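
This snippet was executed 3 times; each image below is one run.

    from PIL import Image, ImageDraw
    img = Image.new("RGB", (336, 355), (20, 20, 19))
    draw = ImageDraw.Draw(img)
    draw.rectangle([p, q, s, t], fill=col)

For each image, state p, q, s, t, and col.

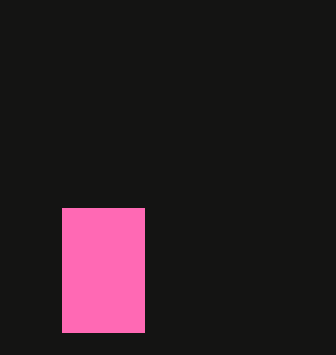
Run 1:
p = 62, q = 208, s = 144, t = 332, col = 'hotpink'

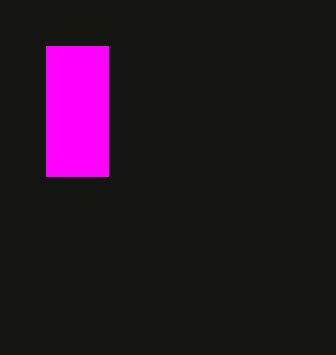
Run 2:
p = 46, q = 46, s = 108, t = 176, col = 'magenta'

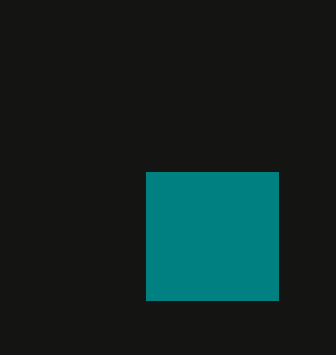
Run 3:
p = 146; q = 172; s = 278; t = 300; col = 'teal'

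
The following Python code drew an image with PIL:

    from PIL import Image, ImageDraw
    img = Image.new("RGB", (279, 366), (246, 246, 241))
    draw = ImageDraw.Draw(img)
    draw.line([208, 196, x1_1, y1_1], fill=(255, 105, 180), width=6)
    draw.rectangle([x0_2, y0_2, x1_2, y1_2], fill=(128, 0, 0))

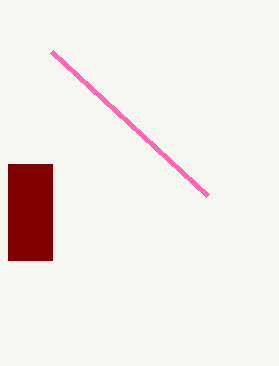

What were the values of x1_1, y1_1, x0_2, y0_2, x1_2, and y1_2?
x1_1 = 52; y1_1 = 52; x0_2 = 8; y0_2 = 164; x1_2 = 52; y1_2 = 260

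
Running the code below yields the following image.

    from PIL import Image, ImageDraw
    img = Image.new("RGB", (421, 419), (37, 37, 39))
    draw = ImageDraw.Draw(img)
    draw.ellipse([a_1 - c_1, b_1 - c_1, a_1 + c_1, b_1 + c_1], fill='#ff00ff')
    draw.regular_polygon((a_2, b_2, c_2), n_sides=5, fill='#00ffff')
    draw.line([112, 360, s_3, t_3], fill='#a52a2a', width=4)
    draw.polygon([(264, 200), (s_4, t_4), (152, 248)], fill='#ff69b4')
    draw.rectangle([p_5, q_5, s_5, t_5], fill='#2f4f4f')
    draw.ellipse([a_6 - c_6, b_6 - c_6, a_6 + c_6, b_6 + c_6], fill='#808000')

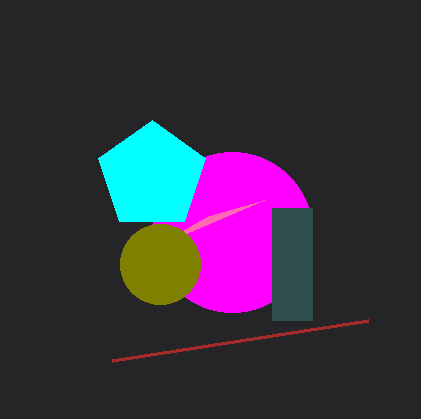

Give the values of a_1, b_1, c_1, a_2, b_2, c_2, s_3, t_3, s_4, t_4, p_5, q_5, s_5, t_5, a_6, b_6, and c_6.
a_1 = 232; b_1 = 232; c_1 = 80; a_2 = 152; b_2 = 176; c_2 = 56; s_3 = 368; t_3 = 320; s_4 = 208; t_4 = 216; p_5 = 272; q_5 = 208; s_5 = 312; t_5 = 320; a_6 = 160; b_6 = 264; c_6 = 40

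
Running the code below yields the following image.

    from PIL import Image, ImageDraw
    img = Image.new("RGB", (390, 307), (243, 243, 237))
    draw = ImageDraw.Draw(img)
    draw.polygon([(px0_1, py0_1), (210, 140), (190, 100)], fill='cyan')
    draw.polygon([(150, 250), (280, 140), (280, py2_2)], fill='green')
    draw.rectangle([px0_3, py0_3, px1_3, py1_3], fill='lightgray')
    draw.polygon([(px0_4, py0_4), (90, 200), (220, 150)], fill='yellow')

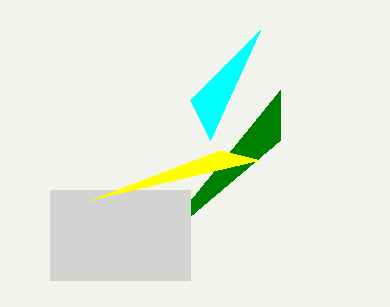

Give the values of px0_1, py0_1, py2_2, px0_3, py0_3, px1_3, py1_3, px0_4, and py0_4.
px0_1 = 260
py0_1 = 30
py2_2 = 90
px0_3 = 50
py0_3 = 190
px1_3 = 190
py1_3 = 280
px0_4 = 260
py0_4 = 160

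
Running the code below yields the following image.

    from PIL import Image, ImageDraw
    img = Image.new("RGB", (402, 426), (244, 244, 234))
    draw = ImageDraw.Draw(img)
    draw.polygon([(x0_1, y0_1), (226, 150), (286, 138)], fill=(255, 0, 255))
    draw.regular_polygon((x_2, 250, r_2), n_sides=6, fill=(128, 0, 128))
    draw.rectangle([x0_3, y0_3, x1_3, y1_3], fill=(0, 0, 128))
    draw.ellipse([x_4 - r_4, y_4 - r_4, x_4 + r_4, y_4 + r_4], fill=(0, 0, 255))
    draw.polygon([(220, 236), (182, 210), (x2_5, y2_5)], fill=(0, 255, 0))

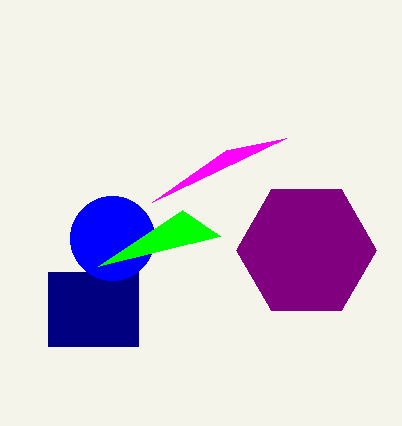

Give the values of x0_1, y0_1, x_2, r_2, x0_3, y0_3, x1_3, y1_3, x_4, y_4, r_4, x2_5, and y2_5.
x0_1 = 152, y0_1 = 202, x_2 = 306, r_2 = 70, x0_3 = 48, y0_3 = 272, x1_3 = 138, y1_3 = 346, x_4 = 112, y_4 = 238, r_4 = 42, x2_5 = 98, y2_5 = 266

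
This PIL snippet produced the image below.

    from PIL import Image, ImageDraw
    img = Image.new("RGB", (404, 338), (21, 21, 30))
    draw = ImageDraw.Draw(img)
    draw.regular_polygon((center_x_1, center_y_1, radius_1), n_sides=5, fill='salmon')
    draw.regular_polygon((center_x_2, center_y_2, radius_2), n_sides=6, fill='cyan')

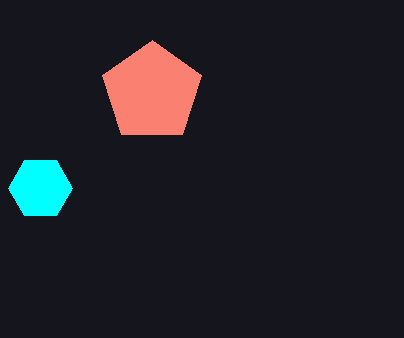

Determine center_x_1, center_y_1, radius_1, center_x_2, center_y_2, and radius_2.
center_x_1 = 152, center_y_1 = 92, radius_1 = 52, center_x_2 = 40, center_y_2 = 188, radius_2 = 32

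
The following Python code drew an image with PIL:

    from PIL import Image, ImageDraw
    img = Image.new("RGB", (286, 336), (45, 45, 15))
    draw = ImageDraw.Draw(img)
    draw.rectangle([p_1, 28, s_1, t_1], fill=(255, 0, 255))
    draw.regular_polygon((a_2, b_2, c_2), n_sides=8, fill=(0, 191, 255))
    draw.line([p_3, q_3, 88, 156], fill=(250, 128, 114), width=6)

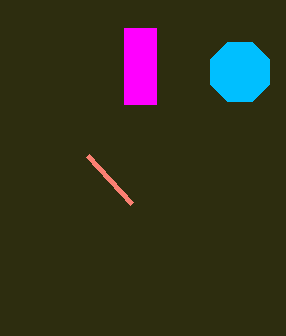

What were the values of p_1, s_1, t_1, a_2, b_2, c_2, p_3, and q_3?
p_1 = 124, s_1 = 156, t_1 = 104, a_2 = 240, b_2 = 72, c_2 = 32, p_3 = 132, q_3 = 204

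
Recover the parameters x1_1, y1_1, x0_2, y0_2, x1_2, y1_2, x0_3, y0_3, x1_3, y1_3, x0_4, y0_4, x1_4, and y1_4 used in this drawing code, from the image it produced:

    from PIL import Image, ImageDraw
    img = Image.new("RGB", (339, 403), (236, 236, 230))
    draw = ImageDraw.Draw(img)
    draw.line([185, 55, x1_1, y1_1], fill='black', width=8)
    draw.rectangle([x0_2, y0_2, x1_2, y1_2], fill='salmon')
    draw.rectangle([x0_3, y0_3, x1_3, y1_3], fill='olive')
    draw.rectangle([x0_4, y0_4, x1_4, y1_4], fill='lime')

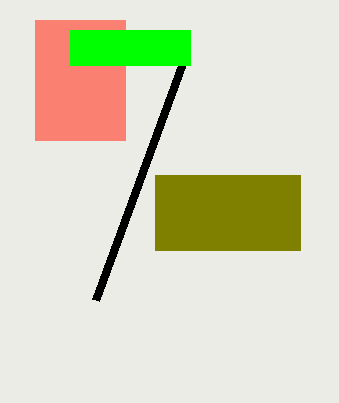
x1_1 = 95
y1_1 = 300
x0_2 = 35
y0_2 = 20
x1_2 = 125
y1_2 = 140
x0_3 = 155
y0_3 = 175
x1_3 = 300
y1_3 = 250
x0_4 = 70
y0_4 = 30
x1_4 = 190
y1_4 = 65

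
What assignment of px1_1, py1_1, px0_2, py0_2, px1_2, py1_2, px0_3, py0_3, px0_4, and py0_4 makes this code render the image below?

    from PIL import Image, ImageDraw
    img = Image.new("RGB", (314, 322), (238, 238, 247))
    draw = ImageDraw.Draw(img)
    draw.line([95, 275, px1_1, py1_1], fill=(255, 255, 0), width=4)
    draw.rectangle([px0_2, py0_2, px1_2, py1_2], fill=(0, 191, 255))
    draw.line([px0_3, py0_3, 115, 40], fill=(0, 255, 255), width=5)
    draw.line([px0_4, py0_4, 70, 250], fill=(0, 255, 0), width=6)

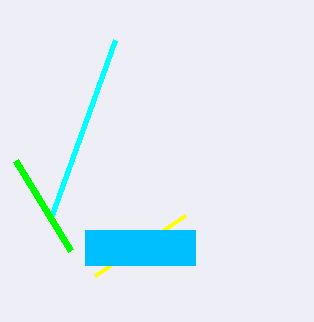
px1_1 = 185, py1_1 = 215, px0_2 = 85, py0_2 = 230, px1_2 = 195, py1_2 = 265, px0_3 = 50, py0_3 = 220, px0_4 = 15, py0_4 = 160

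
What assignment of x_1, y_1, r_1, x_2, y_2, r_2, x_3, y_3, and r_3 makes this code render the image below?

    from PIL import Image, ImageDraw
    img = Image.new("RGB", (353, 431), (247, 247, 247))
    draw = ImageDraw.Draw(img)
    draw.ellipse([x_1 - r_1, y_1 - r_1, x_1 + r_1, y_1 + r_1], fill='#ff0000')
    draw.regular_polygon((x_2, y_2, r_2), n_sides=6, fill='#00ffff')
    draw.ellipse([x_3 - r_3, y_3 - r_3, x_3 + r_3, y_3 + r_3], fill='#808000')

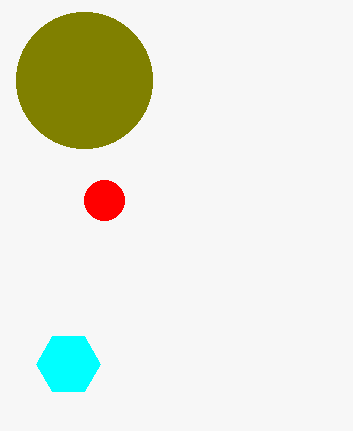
x_1 = 104; y_1 = 200; r_1 = 20; x_2 = 68; y_2 = 364; r_2 = 32; x_3 = 84; y_3 = 80; r_3 = 68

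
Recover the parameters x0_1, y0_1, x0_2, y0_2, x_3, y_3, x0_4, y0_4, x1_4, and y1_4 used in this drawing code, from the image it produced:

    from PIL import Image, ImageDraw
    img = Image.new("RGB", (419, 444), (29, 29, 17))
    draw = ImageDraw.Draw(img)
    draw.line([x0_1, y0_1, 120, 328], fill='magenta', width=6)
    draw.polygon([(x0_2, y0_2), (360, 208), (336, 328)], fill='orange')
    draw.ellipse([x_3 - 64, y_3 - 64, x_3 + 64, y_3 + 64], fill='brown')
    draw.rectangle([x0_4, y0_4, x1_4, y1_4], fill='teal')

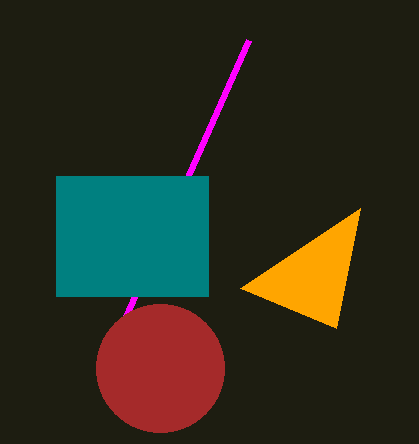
x0_1 = 248, y0_1 = 40, x0_2 = 240, y0_2 = 288, x_3 = 160, y_3 = 368, x0_4 = 56, y0_4 = 176, x1_4 = 208, y1_4 = 296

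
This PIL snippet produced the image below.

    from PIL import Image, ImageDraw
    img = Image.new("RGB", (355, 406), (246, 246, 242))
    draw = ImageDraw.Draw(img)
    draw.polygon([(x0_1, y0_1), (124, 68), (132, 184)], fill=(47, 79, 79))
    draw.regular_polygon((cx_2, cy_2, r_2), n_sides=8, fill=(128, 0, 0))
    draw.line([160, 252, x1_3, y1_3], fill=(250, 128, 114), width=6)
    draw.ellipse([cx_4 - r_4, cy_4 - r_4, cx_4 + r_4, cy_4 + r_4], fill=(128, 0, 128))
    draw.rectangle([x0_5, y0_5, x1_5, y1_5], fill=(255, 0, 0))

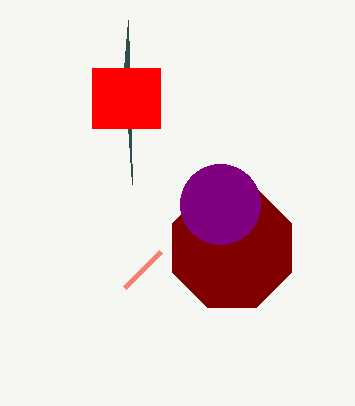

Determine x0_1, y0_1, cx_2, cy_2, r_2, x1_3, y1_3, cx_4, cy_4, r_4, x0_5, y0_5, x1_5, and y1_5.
x0_1 = 128, y0_1 = 20, cx_2 = 232, cy_2 = 248, r_2 = 64, x1_3 = 124, y1_3 = 288, cx_4 = 220, cy_4 = 204, r_4 = 40, x0_5 = 92, y0_5 = 68, x1_5 = 160, y1_5 = 128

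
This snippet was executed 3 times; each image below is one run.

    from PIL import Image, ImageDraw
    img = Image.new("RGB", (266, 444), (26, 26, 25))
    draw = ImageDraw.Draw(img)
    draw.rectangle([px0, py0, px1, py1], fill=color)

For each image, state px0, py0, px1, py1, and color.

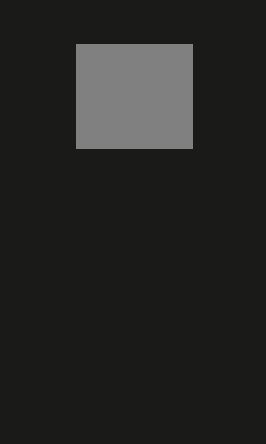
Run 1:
px0 = 76
py0 = 44
px1 = 192
py1 = 148
color = 'gray'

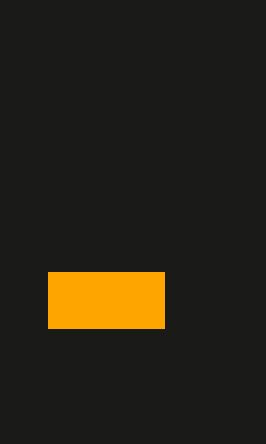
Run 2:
px0 = 48, py0 = 272, px1 = 164, py1 = 328, color = 'orange'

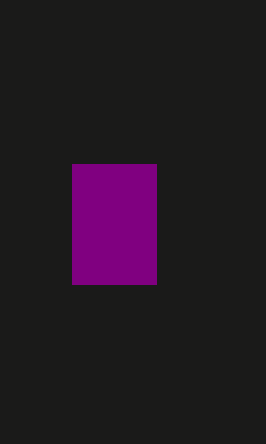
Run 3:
px0 = 72; py0 = 164; px1 = 156; py1 = 284; color = 'purple'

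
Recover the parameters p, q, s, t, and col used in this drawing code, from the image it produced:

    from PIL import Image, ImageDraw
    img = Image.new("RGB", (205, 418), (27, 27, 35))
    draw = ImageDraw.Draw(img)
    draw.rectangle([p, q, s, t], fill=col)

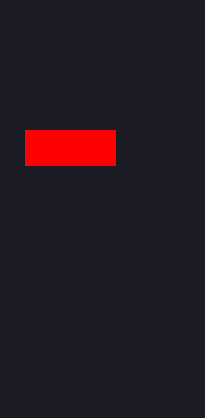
p = 25, q = 130, s = 115, t = 165, col = 'red'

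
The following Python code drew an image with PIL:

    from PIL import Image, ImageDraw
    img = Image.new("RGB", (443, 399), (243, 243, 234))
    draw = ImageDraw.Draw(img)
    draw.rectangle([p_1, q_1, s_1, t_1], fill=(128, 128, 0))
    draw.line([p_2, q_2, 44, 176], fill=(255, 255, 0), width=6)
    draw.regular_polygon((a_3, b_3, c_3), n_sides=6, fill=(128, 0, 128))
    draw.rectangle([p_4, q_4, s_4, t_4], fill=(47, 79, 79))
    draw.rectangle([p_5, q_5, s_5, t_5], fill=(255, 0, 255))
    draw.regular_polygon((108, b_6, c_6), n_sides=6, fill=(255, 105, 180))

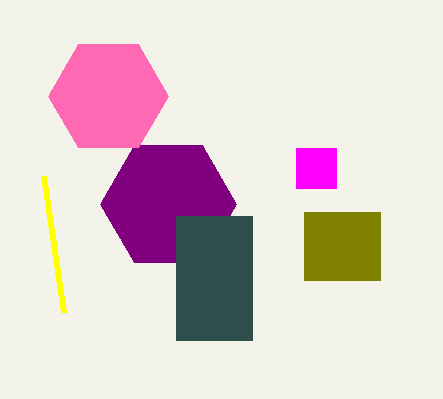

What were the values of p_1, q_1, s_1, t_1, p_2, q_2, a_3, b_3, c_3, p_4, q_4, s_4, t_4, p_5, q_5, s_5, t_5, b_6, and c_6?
p_1 = 304
q_1 = 212
s_1 = 380
t_1 = 280
p_2 = 64
q_2 = 312
a_3 = 168
b_3 = 204
c_3 = 68
p_4 = 176
q_4 = 216
s_4 = 252
t_4 = 340
p_5 = 296
q_5 = 148
s_5 = 336
t_5 = 188
b_6 = 96
c_6 = 60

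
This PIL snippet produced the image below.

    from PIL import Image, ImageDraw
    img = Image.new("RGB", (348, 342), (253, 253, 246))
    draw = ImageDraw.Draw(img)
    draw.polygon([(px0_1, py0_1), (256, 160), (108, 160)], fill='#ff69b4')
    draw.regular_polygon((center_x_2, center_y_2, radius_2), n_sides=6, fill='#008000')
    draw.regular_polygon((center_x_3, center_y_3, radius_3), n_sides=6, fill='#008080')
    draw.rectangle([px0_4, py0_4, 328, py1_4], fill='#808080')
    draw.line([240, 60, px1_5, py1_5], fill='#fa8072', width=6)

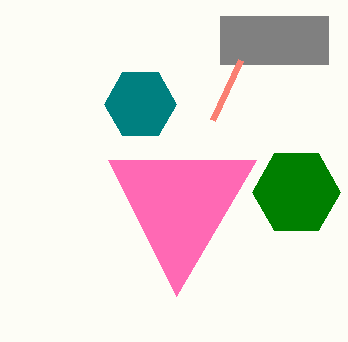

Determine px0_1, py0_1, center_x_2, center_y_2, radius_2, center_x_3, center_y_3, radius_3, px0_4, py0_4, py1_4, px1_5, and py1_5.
px0_1 = 176, py0_1 = 296, center_x_2 = 296, center_y_2 = 192, radius_2 = 44, center_x_3 = 140, center_y_3 = 104, radius_3 = 36, px0_4 = 220, py0_4 = 16, py1_4 = 64, px1_5 = 212, py1_5 = 120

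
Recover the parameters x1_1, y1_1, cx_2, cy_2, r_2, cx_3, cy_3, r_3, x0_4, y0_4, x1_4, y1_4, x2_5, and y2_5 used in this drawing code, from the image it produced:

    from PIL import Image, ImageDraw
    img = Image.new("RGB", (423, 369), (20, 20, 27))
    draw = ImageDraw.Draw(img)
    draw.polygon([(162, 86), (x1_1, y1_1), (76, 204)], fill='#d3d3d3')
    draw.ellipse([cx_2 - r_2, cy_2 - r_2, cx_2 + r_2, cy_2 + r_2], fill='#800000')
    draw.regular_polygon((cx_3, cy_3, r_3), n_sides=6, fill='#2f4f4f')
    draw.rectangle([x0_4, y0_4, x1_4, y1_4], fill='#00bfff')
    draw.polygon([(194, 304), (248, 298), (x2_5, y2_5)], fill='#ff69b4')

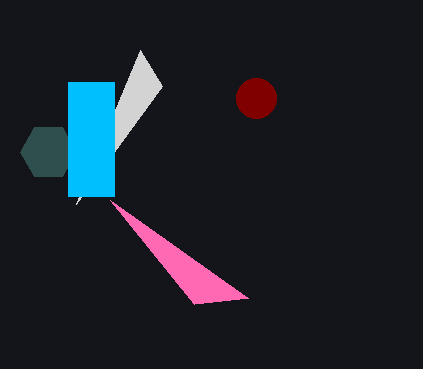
x1_1 = 140
y1_1 = 50
cx_2 = 256
cy_2 = 98
r_2 = 20
cx_3 = 48
cy_3 = 152
r_3 = 28
x0_4 = 68
y0_4 = 82
x1_4 = 114
y1_4 = 196
x2_5 = 110
y2_5 = 200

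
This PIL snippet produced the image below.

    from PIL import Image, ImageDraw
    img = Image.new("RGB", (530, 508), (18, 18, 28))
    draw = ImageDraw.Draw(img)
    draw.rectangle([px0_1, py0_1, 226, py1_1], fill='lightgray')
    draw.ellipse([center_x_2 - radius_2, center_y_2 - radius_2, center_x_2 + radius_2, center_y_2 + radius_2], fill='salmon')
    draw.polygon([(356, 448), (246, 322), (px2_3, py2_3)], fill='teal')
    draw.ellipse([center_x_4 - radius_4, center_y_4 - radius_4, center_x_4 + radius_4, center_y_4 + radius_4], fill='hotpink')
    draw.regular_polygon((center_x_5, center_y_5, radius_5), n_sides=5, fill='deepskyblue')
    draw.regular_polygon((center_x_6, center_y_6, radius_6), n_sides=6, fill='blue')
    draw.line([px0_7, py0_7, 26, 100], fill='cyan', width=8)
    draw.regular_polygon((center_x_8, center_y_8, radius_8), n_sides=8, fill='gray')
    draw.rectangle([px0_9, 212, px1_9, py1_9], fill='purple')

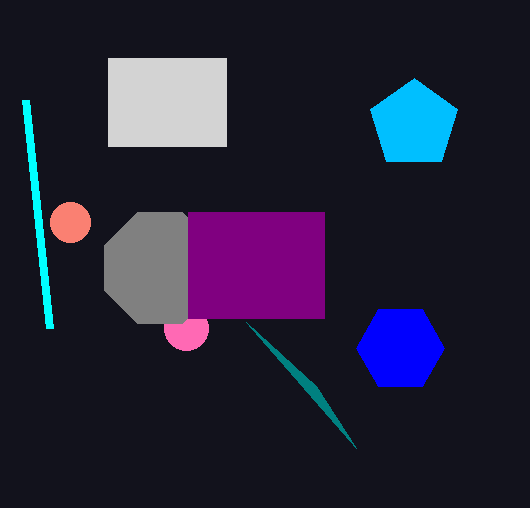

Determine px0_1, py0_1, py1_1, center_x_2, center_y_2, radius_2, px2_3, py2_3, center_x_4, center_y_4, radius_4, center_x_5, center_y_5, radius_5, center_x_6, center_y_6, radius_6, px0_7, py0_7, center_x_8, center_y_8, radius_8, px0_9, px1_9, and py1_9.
px0_1 = 108, py0_1 = 58, py1_1 = 146, center_x_2 = 70, center_y_2 = 222, radius_2 = 20, px2_3 = 316, py2_3 = 386, center_x_4 = 186, center_y_4 = 328, radius_4 = 22, center_x_5 = 414, center_y_5 = 124, radius_5 = 46, center_x_6 = 400, center_y_6 = 348, radius_6 = 44, px0_7 = 50, py0_7 = 328, center_x_8 = 160, center_y_8 = 268, radius_8 = 60, px0_9 = 188, px1_9 = 324, py1_9 = 318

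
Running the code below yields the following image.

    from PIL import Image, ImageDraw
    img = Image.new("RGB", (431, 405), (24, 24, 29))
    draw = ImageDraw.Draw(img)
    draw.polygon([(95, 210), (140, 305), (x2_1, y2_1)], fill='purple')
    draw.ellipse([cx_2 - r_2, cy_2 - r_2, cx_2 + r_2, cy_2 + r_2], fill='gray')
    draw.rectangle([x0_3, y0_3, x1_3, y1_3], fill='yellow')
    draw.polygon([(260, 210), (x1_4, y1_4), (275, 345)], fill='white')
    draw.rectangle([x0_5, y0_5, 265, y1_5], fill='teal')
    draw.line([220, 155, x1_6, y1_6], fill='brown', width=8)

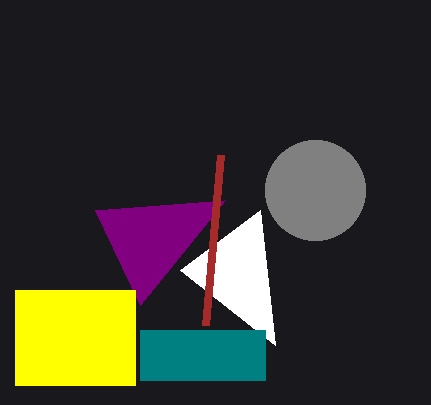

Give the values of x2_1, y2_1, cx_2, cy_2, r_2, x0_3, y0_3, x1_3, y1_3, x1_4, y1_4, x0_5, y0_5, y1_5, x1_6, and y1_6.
x2_1 = 225, y2_1 = 200, cx_2 = 315, cy_2 = 190, r_2 = 50, x0_3 = 15, y0_3 = 290, x1_3 = 135, y1_3 = 385, x1_4 = 180, y1_4 = 270, x0_5 = 140, y0_5 = 330, y1_5 = 380, x1_6 = 205, y1_6 = 325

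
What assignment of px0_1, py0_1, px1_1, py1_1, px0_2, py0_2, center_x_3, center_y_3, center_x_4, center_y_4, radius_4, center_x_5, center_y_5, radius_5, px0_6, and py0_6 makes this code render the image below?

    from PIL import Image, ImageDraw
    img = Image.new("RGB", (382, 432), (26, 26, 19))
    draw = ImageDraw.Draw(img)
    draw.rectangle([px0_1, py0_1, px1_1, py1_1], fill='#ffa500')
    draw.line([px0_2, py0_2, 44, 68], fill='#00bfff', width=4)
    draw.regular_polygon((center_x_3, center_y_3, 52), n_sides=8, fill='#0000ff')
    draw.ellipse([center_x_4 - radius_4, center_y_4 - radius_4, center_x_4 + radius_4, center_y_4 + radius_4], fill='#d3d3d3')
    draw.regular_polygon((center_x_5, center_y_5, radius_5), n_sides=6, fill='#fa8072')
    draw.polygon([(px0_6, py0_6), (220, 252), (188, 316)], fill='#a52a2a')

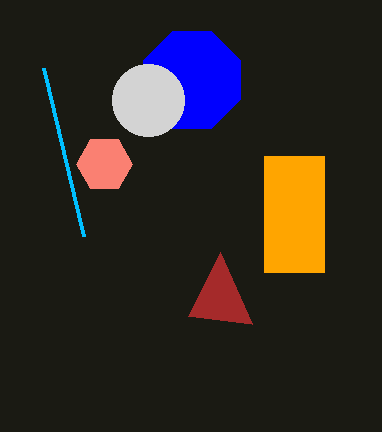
px0_1 = 264
py0_1 = 156
px1_1 = 324
py1_1 = 272
px0_2 = 84
py0_2 = 236
center_x_3 = 192
center_y_3 = 80
center_x_4 = 148
center_y_4 = 100
radius_4 = 36
center_x_5 = 104
center_y_5 = 164
radius_5 = 28
px0_6 = 252
py0_6 = 324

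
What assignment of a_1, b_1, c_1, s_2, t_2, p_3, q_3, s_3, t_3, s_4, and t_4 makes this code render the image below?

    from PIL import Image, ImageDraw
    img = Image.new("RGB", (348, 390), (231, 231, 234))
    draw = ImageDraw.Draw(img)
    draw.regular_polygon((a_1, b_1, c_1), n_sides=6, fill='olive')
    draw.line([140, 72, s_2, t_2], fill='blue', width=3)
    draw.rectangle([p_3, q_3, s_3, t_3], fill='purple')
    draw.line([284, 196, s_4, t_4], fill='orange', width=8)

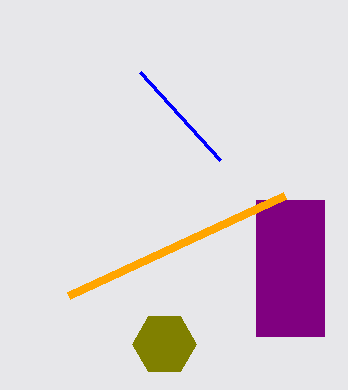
a_1 = 164, b_1 = 344, c_1 = 32, s_2 = 220, t_2 = 160, p_3 = 256, q_3 = 200, s_3 = 324, t_3 = 336, s_4 = 68, t_4 = 296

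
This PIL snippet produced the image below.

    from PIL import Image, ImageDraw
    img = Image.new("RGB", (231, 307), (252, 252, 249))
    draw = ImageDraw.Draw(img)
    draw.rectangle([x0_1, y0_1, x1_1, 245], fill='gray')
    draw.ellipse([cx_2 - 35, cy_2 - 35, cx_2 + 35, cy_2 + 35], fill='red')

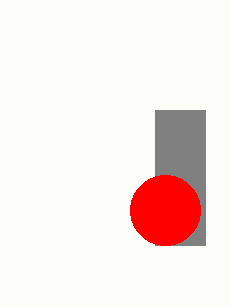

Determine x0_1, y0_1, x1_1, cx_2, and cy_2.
x0_1 = 155
y0_1 = 110
x1_1 = 205
cx_2 = 165
cy_2 = 210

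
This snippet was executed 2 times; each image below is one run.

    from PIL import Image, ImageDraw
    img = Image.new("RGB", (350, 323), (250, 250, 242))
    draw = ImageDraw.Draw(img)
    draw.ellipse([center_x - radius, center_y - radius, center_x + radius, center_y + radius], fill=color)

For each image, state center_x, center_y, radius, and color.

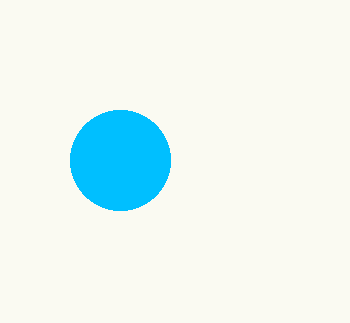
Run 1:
center_x = 120, center_y = 160, radius = 50, color = 'deepskyblue'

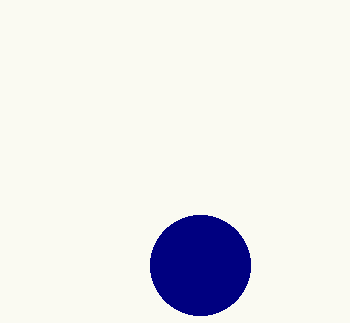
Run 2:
center_x = 200
center_y = 265
radius = 50
color = 'navy'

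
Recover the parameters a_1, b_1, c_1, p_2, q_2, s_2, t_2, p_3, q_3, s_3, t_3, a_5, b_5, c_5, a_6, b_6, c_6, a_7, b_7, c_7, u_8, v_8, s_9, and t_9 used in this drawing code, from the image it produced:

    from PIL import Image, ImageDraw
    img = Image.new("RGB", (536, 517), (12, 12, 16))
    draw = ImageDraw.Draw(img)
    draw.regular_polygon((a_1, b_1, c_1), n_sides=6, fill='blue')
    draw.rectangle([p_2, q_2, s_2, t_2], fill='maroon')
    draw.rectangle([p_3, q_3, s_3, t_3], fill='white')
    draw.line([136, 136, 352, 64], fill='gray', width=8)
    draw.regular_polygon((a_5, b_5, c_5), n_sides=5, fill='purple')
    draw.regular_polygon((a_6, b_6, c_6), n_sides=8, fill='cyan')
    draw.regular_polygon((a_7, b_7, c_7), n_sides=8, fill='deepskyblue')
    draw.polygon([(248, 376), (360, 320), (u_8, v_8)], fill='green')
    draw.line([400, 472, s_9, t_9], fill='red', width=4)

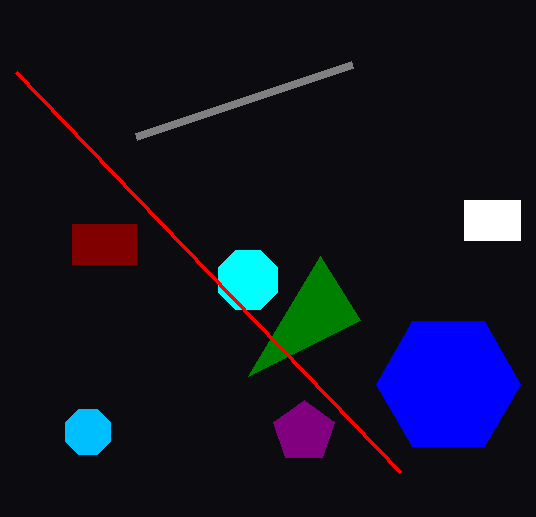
a_1 = 448, b_1 = 384, c_1 = 72, p_2 = 72, q_2 = 224, s_2 = 136, t_2 = 264, p_3 = 464, q_3 = 200, s_3 = 520, t_3 = 240, a_5 = 304, b_5 = 432, c_5 = 32, a_6 = 248, b_6 = 280, c_6 = 32, a_7 = 88, b_7 = 432, c_7 = 24, u_8 = 320, v_8 = 256, s_9 = 16, t_9 = 72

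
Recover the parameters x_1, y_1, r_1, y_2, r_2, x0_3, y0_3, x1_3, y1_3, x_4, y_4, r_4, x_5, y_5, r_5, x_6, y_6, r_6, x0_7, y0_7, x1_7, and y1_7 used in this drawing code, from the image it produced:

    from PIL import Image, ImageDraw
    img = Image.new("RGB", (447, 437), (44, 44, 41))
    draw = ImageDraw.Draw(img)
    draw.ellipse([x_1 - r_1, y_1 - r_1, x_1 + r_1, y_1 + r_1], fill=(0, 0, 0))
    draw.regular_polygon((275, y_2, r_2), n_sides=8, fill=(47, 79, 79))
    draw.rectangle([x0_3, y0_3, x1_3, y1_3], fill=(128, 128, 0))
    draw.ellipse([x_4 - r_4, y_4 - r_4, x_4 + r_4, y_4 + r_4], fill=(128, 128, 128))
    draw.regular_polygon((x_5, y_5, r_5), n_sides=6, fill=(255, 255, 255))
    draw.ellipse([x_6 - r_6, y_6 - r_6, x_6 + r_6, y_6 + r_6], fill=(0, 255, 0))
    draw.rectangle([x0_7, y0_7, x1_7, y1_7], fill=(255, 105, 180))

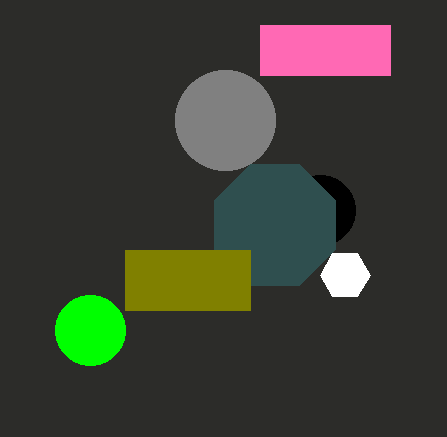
x_1 = 320
y_1 = 210
r_1 = 35
y_2 = 225
r_2 = 65
x0_3 = 125
y0_3 = 250
x1_3 = 250
y1_3 = 310
x_4 = 225
y_4 = 120
r_4 = 50
x_5 = 345
y_5 = 275
r_5 = 25
x_6 = 90
y_6 = 330
r_6 = 35
x0_7 = 260
y0_7 = 25
x1_7 = 390
y1_7 = 75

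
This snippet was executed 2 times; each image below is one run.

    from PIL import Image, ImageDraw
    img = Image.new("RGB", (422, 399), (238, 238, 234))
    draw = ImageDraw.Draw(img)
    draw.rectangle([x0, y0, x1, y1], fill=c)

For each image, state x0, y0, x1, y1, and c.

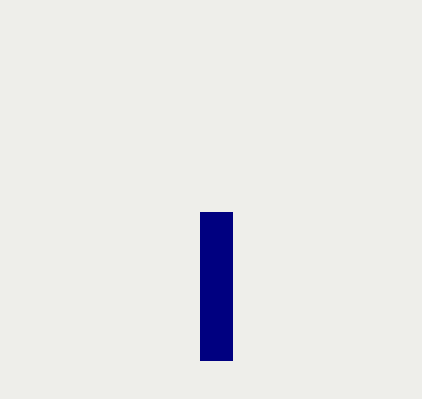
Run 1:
x0 = 200, y0 = 212, x1 = 232, y1 = 360, c = 'navy'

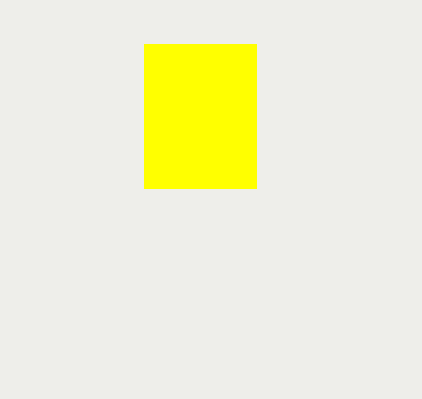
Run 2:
x0 = 144, y0 = 44, x1 = 256, y1 = 188, c = 'yellow'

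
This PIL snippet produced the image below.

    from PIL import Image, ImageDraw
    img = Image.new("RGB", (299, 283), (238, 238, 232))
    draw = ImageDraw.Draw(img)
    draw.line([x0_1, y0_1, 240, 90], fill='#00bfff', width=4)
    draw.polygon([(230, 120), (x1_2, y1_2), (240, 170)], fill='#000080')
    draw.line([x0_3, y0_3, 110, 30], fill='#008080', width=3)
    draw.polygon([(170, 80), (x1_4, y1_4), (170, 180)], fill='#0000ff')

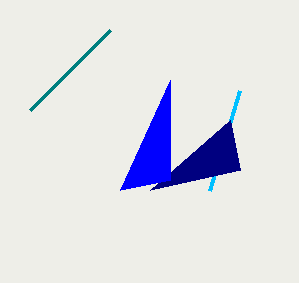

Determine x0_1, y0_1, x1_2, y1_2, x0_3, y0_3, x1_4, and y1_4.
x0_1 = 210; y0_1 = 190; x1_2 = 150; y1_2 = 190; x0_3 = 30; y0_3 = 110; x1_4 = 120; y1_4 = 190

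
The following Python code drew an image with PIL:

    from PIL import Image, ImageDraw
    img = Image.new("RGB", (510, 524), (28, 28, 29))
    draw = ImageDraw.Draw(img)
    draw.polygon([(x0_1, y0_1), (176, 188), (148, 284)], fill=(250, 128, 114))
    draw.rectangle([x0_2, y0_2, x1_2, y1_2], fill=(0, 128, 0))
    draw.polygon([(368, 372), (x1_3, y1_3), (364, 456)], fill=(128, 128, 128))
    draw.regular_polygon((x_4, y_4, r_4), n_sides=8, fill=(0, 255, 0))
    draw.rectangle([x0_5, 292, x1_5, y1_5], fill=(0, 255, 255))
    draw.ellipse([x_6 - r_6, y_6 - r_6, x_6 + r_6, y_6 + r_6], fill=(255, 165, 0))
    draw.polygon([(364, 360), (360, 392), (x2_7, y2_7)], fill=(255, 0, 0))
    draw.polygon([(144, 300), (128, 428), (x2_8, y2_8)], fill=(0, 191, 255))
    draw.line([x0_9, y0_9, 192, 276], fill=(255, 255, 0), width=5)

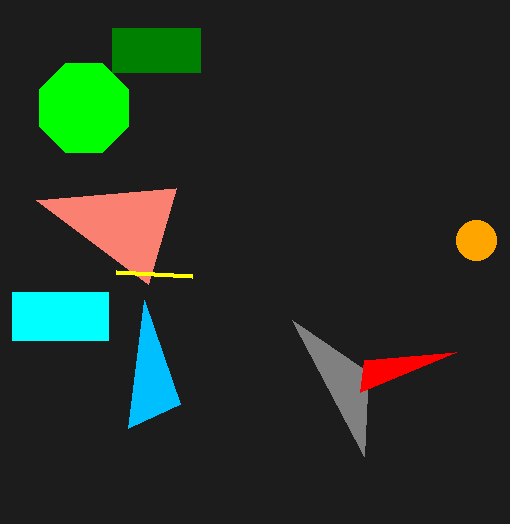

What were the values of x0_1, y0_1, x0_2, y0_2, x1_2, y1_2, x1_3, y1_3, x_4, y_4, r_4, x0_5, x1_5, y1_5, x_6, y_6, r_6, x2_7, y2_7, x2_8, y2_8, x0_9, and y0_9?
x0_1 = 36
y0_1 = 200
x0_2 = 112
y0_2 = 28
x1_2 = 200
y1_2 = 72
x1_3 = 292
y1_3 = 320
x_4 = 84
y_4 = 108
r_4 = 48
x0_5 = 12
x1_5 = 108
y1_5 = 340
x_6 = 476
y_6 = 240
r_6 = 20
x2_7 = 456
y2_7 = 352
x2_8 = 180
y2_8 = 404
x0_9 = 116
y0_9 = 272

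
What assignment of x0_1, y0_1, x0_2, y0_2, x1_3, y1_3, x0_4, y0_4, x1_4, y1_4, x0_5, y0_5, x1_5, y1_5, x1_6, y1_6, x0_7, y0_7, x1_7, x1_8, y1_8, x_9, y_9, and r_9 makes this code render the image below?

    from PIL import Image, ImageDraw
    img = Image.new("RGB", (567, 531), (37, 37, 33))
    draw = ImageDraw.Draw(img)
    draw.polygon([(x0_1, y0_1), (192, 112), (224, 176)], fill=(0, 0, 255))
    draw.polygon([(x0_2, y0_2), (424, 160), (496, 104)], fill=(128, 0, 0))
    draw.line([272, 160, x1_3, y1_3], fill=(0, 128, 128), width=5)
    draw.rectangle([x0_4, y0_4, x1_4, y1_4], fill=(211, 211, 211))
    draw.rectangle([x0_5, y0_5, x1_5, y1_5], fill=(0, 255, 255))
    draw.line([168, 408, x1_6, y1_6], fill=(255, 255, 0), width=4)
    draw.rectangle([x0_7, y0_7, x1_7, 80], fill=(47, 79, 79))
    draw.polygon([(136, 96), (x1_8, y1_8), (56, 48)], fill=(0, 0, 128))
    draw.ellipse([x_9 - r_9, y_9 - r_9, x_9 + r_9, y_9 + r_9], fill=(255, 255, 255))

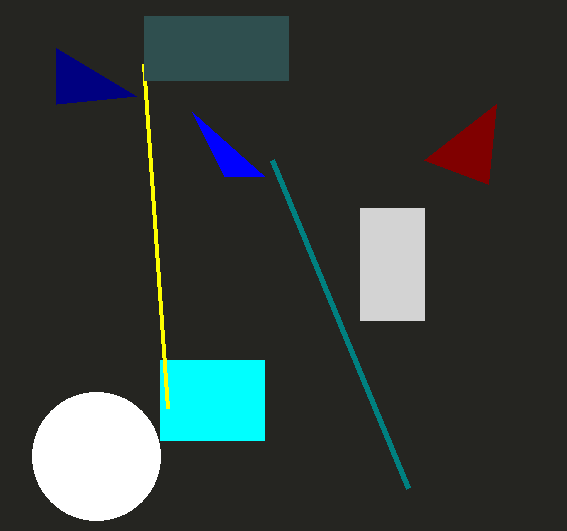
x0_1 = 264, y0_1 = 176, x0_2 = 488, y0_2 = 184, x1_3 = 408, y1_3 = 488, x0_4 = 360, y0_4 = 208, x1_4 = 424, y1_4 = 320, x0_5 = 160, y0_5 = 360, x1_5 = 264, y1_5 = 440, x1_6 = 144, y1_6 = 64, x0_7 = 144, y0_7 = 16, x1_7 = 288, x1_8 = 56, y1_8 = 104, x_9 = 96, y_9 = 456, r_9 = 64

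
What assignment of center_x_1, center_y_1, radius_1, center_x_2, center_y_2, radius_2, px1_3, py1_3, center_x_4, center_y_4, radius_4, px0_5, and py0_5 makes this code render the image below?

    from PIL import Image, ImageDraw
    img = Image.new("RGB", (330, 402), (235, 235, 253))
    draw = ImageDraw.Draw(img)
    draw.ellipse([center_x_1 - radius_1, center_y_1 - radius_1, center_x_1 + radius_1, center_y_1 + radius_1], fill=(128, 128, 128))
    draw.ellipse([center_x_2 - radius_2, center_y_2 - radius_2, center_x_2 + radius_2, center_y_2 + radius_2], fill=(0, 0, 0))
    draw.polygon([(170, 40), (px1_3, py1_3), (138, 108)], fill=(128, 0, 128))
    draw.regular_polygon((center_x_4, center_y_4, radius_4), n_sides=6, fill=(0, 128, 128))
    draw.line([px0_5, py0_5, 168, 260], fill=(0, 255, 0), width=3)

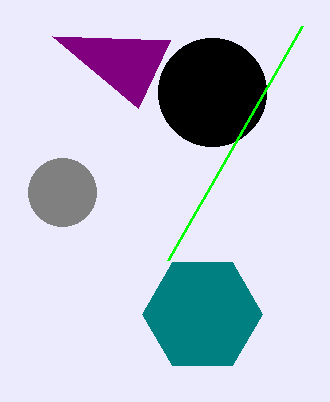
center_x_1 = 62
center_y_1 = 192
radius_1 = 34
center_x_2 = 212
center_y_2 = 92
radius_2 = 54
px1_3 = 52
py1_3 = 36
center_x_4 = 202
center_y_4 = 314
radius_4 = 60
px0_5 = 302
py0_5 = 26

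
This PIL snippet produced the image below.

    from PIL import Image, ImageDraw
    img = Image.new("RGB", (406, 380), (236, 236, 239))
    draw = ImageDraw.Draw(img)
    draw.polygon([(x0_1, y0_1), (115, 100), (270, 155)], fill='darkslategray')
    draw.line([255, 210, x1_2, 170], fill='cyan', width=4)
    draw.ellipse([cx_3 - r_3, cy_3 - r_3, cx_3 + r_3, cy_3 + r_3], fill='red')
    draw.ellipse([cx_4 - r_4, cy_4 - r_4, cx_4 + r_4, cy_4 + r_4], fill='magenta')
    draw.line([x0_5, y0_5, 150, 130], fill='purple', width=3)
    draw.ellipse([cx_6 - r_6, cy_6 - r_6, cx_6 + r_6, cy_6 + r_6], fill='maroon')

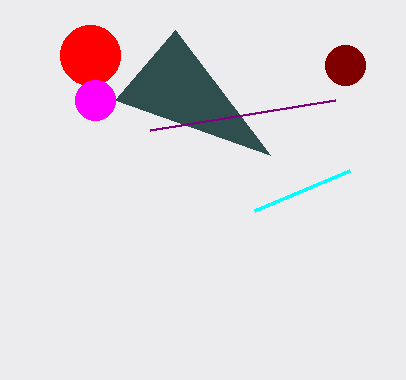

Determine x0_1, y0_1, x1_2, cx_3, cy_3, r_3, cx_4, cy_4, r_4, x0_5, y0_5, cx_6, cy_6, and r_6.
x0_1 = 175
y0_1 = 30
x1_2 = 350
cx_3 = 90
cy_3 = 55
r_3 = 30
cx_4 = 95
cy_4 = 100
r_4 = 20
x0_5 = 335
y0_5 = 100
cx_6 = 345
cy_6 = 65
r_6 = 20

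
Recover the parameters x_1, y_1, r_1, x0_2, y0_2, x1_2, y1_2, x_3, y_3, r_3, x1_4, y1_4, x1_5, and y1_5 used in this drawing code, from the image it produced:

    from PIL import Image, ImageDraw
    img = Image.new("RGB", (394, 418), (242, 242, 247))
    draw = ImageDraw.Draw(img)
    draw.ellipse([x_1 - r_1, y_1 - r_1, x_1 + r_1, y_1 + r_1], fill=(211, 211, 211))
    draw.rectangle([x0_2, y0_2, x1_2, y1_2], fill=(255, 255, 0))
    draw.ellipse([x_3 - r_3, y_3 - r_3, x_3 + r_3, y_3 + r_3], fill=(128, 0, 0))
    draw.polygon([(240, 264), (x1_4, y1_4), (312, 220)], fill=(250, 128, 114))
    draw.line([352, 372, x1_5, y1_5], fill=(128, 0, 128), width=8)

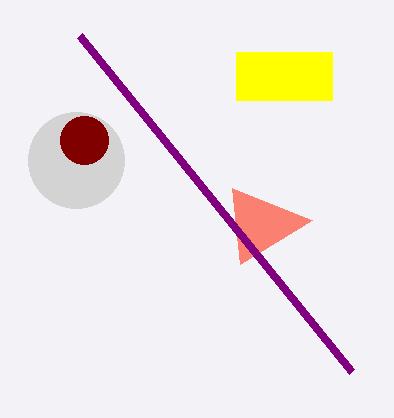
x_1 = 76; y_1 = 160; r_1 = 48; x0_2 = 236; y0_2 = 52; x1_2 = 332; y1_2 = 100; x_3 = 84; y_3 = 140; r_3 = 24; x1_4 = 232; y1_4 = 188; x1_5 = 80; y1_5 = 36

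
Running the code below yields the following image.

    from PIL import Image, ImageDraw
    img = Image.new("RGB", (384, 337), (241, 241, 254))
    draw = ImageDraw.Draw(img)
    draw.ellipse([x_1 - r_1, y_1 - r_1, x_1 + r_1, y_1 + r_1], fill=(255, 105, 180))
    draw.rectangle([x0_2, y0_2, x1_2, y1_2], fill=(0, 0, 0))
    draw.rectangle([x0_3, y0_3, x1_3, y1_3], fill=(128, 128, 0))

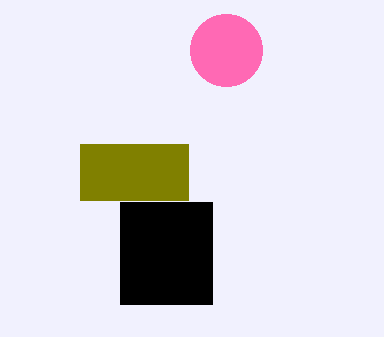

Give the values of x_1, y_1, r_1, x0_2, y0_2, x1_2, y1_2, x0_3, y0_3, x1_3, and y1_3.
x_1 = 226, y_1 = 50, r_1 = 36, x0_2 = 120, y0_2 = 202, x1_2 = 212, y1_2 = 304, x0_3 = 80, y0_3 = 144, x1_3 = 188, y1_3 = 200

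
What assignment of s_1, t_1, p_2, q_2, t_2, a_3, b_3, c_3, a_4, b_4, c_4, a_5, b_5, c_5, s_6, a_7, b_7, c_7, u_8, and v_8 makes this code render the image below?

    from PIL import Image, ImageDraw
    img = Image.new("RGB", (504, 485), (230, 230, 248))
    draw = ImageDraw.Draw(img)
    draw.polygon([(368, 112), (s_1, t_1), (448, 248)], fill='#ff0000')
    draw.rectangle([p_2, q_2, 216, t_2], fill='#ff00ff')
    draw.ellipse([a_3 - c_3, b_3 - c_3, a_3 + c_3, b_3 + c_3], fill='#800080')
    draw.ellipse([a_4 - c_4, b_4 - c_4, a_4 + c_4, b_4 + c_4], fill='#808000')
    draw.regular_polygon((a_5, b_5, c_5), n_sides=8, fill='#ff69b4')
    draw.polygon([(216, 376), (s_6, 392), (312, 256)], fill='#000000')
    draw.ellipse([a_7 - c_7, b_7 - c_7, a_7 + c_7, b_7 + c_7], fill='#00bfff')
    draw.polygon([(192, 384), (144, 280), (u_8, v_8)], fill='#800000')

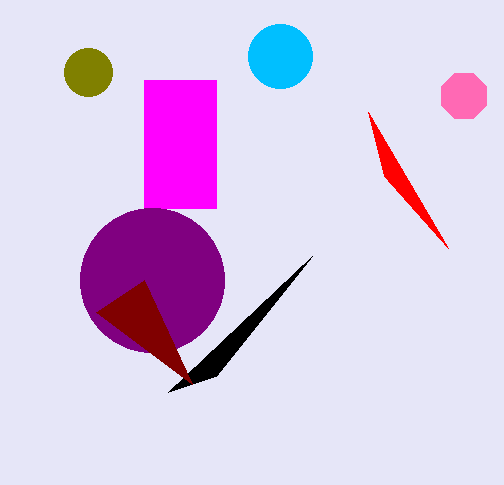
s_1 = 384
t_1 = 176
p_2 = 144
q_2 = 80
t_2 = 208
a_3 = 152
b_3 = 280
c_3 = 72
a_4 = 88
b_4 = 72
c_4 = 24
a_5 = 464
b_5 = 96
c_5 = 24
s_6 = 168
a_7 = 280
b_7 = 56
c_7 = 32
u_8 = 96
v_8 = 312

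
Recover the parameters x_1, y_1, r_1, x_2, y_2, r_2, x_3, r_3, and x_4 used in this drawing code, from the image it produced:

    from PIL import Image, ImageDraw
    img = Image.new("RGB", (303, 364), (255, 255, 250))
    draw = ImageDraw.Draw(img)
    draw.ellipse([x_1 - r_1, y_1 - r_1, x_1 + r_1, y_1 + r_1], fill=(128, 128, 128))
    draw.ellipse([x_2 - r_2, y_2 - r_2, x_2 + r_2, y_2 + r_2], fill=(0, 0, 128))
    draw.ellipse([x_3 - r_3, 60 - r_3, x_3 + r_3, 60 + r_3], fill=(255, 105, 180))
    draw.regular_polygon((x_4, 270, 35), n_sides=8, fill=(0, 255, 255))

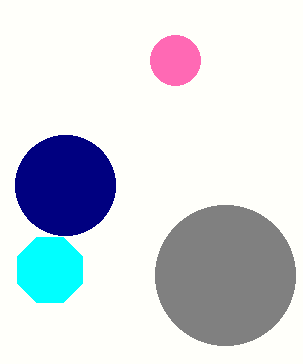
x_1 = 225; y_1 = 275; r_1 = 70; x_2 = 65; y_2 = 185; r_2 = 50; x_3 = 175; r_3 = 25; x_4 = 50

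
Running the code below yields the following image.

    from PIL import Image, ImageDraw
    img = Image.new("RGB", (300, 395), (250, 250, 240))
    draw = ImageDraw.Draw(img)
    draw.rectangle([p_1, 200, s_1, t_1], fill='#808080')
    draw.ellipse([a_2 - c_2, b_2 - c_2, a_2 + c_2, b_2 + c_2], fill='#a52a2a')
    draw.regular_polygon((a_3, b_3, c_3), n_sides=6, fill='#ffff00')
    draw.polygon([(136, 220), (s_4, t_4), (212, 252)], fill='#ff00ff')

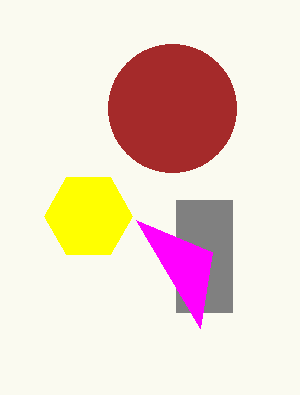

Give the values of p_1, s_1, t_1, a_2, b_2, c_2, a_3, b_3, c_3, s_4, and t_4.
p_1 = 176, s_1 = 232, t_1 = 312, a_2 = 172, b_2 = 108, c_2 = 64, a_3 = 88, b_3 = 216, c_3 = 44, s_4 = 200, t_4 = 328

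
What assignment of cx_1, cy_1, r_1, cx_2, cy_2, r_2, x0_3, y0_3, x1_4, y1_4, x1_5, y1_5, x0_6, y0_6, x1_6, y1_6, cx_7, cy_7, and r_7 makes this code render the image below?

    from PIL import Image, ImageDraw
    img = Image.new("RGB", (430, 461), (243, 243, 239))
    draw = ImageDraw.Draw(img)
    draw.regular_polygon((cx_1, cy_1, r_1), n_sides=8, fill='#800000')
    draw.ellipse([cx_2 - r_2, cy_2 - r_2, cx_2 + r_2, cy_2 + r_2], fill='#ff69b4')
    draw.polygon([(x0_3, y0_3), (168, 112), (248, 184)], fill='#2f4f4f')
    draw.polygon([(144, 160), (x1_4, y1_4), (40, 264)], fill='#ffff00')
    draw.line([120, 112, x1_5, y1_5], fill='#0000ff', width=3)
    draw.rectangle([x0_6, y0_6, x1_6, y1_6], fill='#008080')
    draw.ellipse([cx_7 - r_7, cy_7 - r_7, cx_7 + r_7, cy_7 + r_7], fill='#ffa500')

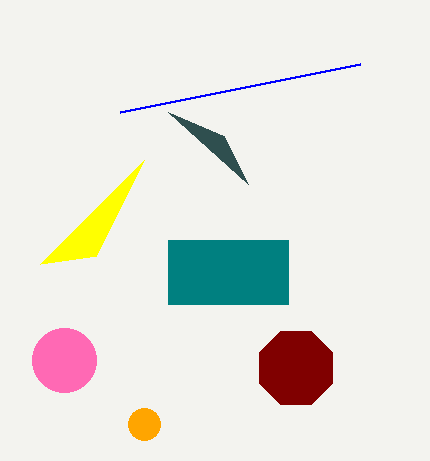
cx_1 = 296
cy_1 = 368
r_1 = 40
cx_2 = 64
cy_2 = 360
r_2 = 32
x0_3 = 224
y0_3 = 136
x1_4 = 96
y1_4 = 256
x1_5 = 360
y1_5 = 64
x0_6 = 168
y0_6 = 240
x1_6 = 288
y1_6 = 304
cx_7 = 144
cy_7 = 424
r_7 = 16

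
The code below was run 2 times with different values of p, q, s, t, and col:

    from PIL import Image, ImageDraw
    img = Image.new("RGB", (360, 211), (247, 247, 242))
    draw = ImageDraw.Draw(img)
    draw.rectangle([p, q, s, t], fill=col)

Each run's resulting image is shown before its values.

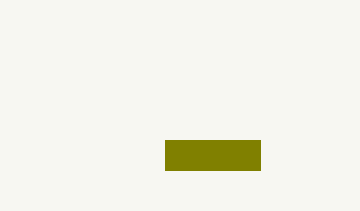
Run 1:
p = 165
q = 140
s = 260
t = 170
col = 'olive'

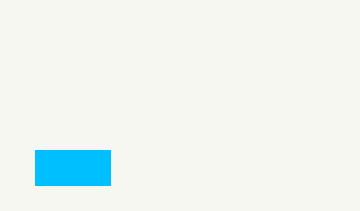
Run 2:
p = 35
q = 150
s = 110
t = 185
col = 'deepskyblue'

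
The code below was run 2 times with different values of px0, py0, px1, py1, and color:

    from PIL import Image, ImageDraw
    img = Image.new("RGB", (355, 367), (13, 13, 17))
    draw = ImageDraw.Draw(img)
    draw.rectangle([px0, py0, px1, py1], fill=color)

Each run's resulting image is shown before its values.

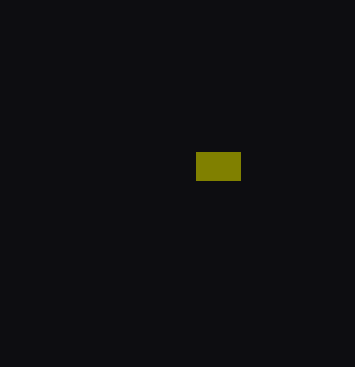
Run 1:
px0 = 196; py0 = 152; px1 = 240; py1 = 180; color = 'olive'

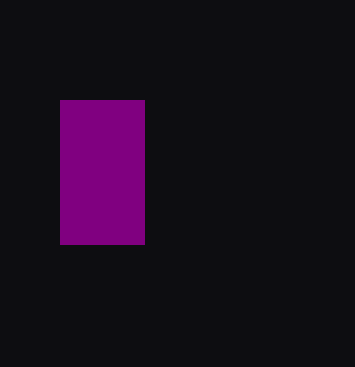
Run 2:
px0 = 60; py0 = 100; px1 = 144; py1 = 244; color = 'purple'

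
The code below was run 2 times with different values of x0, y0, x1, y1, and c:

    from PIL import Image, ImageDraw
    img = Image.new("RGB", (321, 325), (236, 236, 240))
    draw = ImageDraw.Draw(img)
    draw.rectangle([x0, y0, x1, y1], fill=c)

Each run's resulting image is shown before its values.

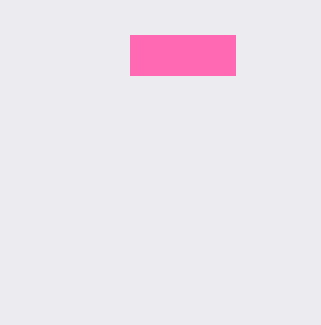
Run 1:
x0 = 130
y0 = 35
x1 = 235
y1 = 75
c = 'hotpink'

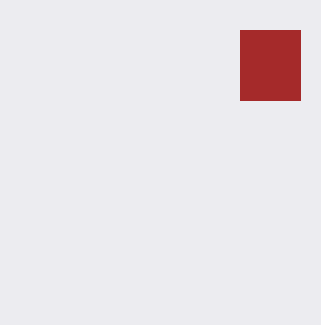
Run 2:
x0 = 240; y0 = 30; x1 = 300; y1 = 100; c = 'brown'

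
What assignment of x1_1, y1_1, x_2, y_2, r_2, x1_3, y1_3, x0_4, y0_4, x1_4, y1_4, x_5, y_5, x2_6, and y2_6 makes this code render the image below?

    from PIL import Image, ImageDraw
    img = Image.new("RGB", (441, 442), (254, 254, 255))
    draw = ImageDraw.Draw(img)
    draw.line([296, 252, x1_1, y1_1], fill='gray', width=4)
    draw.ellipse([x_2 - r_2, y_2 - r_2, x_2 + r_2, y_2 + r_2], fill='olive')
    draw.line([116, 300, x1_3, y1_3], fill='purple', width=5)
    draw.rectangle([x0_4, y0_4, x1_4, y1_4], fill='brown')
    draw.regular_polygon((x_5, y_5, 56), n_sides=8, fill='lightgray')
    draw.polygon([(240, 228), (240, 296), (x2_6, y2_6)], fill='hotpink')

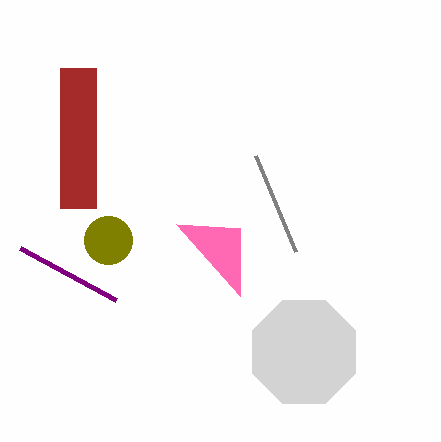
x1_1 = 256
y1_1 = 156
x_2 = 108
y_2 = 240
r_2 = 24
x1_3 = 20
y1_3 = 248
x0_4 = 60
y0_4 = 68
x1_4 = 96
y1_4 = 208
x_5 = 304
y_5 = 352
x2_6 = 176
y2_6 = 224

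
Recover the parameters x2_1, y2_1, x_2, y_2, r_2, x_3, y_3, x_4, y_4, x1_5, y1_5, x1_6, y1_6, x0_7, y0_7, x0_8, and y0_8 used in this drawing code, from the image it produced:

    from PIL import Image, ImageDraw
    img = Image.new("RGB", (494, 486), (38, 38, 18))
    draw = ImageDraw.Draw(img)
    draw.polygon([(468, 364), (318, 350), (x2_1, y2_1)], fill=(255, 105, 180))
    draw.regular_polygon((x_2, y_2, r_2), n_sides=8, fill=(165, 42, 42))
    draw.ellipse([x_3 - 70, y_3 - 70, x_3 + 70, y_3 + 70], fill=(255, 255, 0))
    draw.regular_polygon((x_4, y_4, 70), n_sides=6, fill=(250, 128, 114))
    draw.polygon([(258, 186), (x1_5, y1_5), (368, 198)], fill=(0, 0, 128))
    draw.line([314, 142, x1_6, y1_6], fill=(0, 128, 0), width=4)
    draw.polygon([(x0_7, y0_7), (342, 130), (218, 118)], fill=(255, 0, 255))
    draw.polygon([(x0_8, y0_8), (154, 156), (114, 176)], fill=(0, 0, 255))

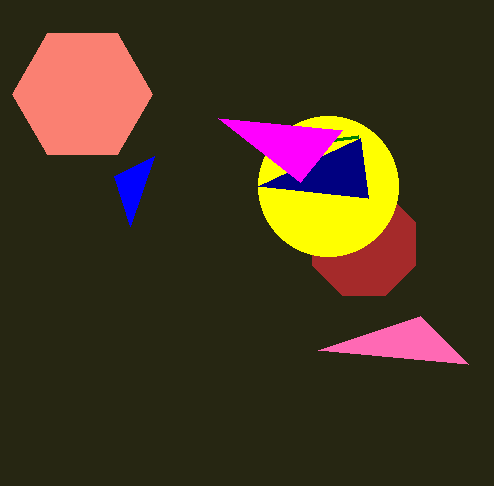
x2_1 = 420, y2_1 = 316, x_2 = 364, y_2 = 244, r_2 = 56, x_3 = 328, y_3 = 186, x_4 = 82, y_4 = 94, x1_5 = 360, y1_5 = 138, x1_6 = 358, y1_6 = 136, x0_7 = 300, y0_7 = 182, x0_8 = 130, y0_8 = 226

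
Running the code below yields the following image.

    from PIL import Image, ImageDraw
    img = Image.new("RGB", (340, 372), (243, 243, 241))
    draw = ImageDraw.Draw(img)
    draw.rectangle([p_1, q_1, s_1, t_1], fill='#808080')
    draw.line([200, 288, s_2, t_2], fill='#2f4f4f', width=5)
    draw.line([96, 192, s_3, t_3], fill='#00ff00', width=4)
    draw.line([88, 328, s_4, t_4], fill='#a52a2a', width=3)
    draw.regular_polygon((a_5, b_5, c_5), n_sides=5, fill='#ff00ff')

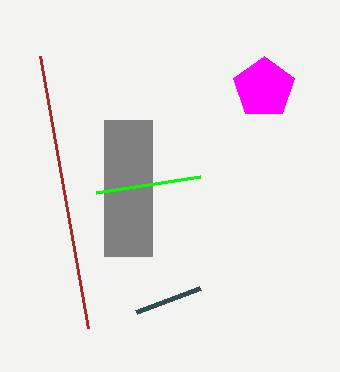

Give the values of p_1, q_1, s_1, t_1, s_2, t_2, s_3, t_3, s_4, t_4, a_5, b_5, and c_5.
p_1 = 104; q_1 = 120; s_1 = 152; t_1 = 256; s_2 = 136; t_2 = 312; s_3 = 200; t_3 = 176; s_4 = 40; t_4 = 56; a_5 = 264; b_5 = 88; c_5 = 32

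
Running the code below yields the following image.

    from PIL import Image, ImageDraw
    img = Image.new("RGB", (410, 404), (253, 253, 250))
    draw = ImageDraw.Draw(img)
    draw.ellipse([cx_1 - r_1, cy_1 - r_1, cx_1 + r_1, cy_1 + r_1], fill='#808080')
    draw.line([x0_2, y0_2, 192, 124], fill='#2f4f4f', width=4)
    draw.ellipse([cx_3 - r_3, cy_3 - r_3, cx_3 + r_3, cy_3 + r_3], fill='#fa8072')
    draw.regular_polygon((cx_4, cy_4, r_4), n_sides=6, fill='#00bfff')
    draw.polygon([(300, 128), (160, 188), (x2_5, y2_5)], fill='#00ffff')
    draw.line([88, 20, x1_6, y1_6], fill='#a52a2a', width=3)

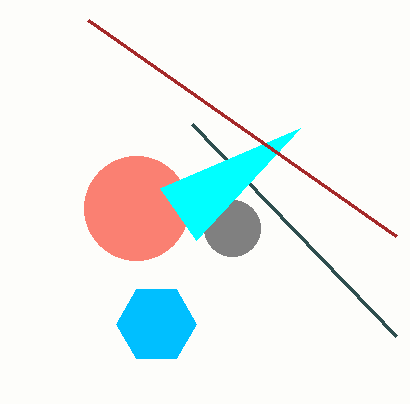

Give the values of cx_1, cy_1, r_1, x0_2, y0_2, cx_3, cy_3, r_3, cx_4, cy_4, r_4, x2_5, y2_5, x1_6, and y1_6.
cx_1 = 232, cy_1 = 228, r_1 = 28, x0_2 = 396, y0_2 = 336, cx_3 = 136, cy_3 = 208, r_3 = 52, cx_4 = 156, cy_4 = 324, r_4 = 40, x2_5 = 196, y2_5 = 240, x1_6 = 396, y1_6 = 236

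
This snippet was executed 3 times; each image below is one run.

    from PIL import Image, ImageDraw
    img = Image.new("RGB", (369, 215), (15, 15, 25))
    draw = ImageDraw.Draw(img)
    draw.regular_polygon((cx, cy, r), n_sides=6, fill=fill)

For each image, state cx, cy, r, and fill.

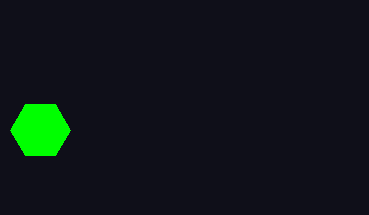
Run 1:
cx = 40
cy = 130
r = 30
fill = 'lime'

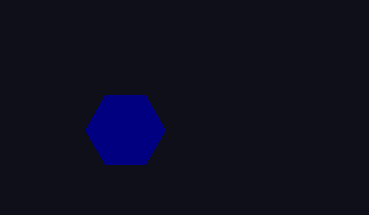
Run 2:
cx = 125; cy = 130; r = 40; fill = 'navy'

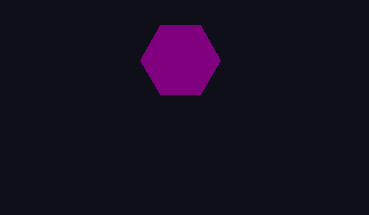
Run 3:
cx = 180
cy = 60
r = 40
fill = 'purple'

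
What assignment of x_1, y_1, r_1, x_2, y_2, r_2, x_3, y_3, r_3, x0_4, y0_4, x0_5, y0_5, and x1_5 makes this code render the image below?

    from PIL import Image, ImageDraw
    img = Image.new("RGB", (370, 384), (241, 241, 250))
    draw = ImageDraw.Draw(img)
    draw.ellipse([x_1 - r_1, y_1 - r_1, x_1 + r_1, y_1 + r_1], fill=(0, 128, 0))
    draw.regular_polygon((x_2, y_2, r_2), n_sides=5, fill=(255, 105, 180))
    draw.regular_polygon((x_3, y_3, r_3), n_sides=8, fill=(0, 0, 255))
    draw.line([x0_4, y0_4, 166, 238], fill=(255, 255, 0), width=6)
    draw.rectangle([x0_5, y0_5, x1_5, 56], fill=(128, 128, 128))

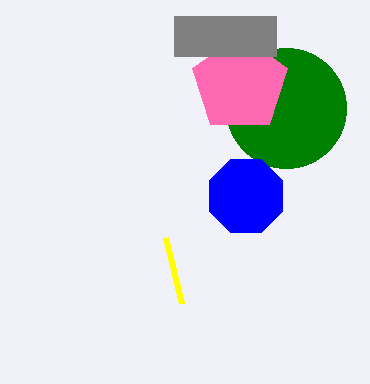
x_1 = 286
y_1 = 108
r_1 = 60
x_2 = 240
y_2 = 84
r_2 = 50
x_3 = 246
y_3 = 196
r_3 = 40
x0_4 = 182
y0_4 = 304
x0_5 = 174
y0_5 = 16
x1_5 = 276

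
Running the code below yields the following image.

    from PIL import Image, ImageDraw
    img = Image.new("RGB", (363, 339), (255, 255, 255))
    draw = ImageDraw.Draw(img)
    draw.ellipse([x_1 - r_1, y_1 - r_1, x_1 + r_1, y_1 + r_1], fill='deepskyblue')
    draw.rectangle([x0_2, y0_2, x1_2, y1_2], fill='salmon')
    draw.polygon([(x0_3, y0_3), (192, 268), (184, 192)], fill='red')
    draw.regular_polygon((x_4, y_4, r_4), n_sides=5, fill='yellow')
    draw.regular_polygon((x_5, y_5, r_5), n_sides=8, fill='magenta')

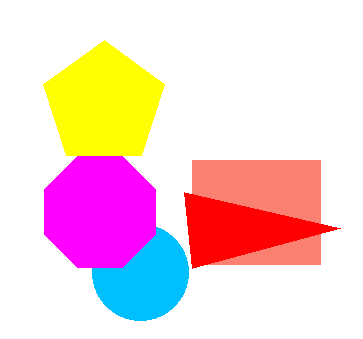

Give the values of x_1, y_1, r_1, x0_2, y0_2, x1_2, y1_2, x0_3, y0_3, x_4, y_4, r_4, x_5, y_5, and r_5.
x_1 = 140; y_1 = 272; r_1 = 48; x0_2 = 192; y0_2 = 160; x1_2 = 320; y1_2 = 264; x0_3 = 340; y0_3 = 228; x_4 = 104; y_4 = 104; r_4 = 64; x_5 = 100; y_5 = 212; r_5 = 60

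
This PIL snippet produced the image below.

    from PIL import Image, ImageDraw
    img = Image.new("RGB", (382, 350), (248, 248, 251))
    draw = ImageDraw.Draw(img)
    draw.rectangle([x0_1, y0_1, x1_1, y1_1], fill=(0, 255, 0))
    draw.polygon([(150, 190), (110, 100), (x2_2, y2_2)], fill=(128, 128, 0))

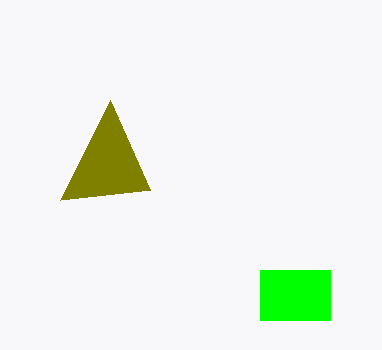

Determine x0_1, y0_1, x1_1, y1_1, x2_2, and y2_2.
x0_1 = 260
y0_1 = 270
x1_1 = 330
y1_1 = 320
x2_2 = 60
y2_2 = 200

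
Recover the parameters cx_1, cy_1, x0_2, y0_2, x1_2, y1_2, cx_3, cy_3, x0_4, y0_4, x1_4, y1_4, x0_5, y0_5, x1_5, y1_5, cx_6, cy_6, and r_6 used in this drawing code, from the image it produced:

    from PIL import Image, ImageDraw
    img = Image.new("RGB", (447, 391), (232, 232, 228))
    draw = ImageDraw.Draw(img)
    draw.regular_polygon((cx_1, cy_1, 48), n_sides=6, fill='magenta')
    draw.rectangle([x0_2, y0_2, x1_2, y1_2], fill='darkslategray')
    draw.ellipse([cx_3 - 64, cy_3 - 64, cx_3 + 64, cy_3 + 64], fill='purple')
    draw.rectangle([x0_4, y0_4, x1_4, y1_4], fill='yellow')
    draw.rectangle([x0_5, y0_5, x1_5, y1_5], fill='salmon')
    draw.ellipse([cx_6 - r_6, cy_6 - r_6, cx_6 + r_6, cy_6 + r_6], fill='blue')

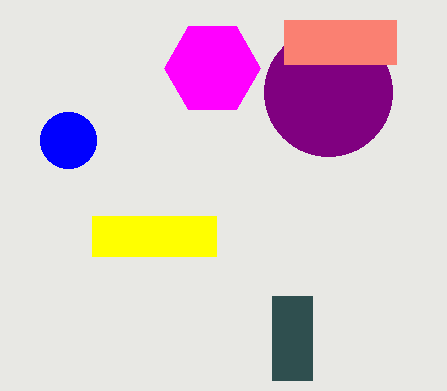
cx_1 = 212
cy_1 = 68
x0_2 = 272
y0_2 = 296
x1_2 = 312
y1_2 = 380
cx_3 = 328
cy_3 = 92
x0_4 = 92
y0_4 = 216
x1_4 = 216
y1_4 = 256
x0_5 = 284
y0_5 = 20
x1_5 = 396
y1_5 = 64
cx_6 = 68
cy_6 = 140
r_6 = 28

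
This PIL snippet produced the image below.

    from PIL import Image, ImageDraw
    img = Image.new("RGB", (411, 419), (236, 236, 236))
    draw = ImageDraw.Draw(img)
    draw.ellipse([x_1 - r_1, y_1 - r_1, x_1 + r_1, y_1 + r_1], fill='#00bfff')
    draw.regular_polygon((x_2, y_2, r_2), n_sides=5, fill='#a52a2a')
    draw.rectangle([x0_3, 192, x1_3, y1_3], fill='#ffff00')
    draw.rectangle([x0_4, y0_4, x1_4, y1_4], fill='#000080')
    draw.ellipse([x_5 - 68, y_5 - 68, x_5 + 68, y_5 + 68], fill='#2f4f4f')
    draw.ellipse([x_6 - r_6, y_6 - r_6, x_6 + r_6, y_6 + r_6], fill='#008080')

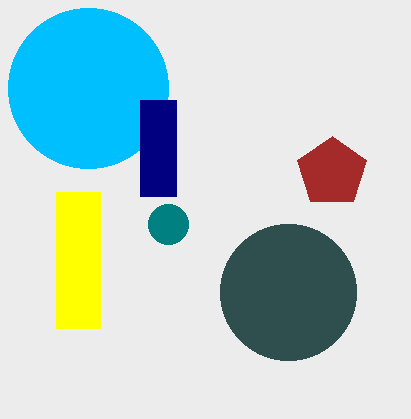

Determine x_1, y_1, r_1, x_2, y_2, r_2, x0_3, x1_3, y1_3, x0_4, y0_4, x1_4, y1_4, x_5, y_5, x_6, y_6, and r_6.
x_1 = 88; y_1 = 88; r_1 = 80; x_2 = 332; y_2 = 172; r_2 = 36; x0_3 = 56; x1_3 = 100; y1_3 = 328; x0_4 = 140; y0_4 = 100; x1_4 = 176; y1_4 = 196; x_5 = 288; y_5 = 292; x_6 = 168; y_6 = 224; r_6 = 20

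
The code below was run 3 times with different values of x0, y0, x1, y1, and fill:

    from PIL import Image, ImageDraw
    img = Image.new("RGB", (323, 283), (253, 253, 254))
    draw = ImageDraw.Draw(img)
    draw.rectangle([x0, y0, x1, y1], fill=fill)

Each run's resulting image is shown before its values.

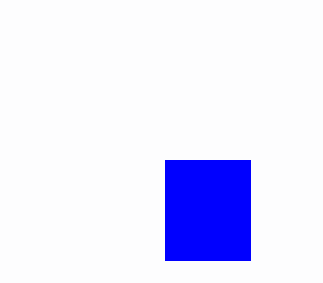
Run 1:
x0 = 165; y0 = 160; x1 = 250; y1 = 260; fill = 'blue'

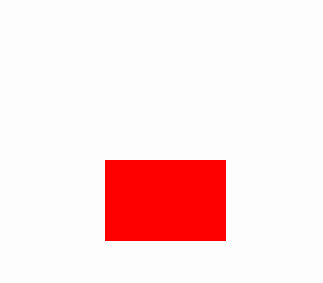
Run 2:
x0 = 105, y0 = 160, x1 = 225, y1 = 240, fill = 'red'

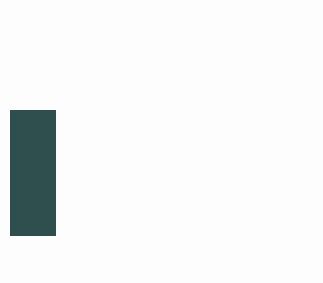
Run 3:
x0 = 10; y0 = 110; x1 = 55; y1 = 235; fill = 'darkslategray'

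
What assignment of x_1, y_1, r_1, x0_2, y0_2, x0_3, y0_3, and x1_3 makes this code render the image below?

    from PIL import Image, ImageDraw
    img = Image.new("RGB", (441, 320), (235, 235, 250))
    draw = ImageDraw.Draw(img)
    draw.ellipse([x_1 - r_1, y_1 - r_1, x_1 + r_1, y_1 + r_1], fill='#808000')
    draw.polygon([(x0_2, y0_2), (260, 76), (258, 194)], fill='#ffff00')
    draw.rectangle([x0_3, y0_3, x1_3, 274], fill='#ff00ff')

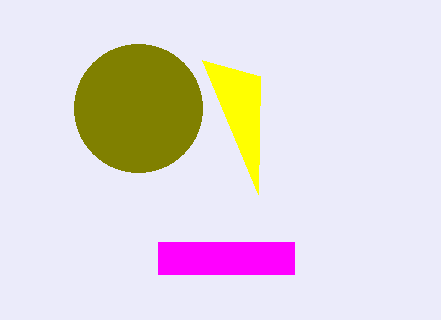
x_1 = 138, y_1 = 108, r_1 = 64, x0_2 = 202, y0_2 = 60, x0_3 = 158, y0_3 = 242, x1_3 = 294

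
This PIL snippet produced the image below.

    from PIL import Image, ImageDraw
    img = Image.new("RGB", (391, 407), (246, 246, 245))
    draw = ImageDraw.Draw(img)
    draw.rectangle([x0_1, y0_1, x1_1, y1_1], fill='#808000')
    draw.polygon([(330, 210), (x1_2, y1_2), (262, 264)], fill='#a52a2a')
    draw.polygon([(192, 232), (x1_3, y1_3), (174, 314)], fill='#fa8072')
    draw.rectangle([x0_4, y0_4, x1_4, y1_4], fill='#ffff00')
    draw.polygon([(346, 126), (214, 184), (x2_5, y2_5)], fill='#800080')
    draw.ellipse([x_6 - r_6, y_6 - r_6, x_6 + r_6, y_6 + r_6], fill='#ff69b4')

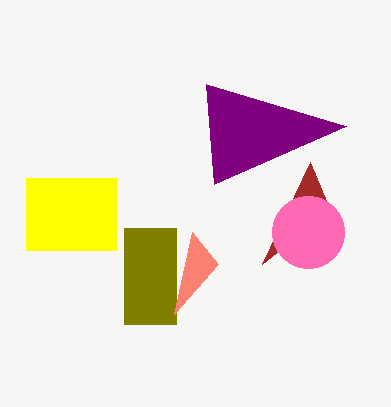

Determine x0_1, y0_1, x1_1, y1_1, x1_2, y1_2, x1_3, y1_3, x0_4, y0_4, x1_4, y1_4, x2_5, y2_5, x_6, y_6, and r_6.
x0_1 = 124, y0_1 = 228, x1_1 = 176, y1_1 = 324, x1_2 = 310, y1_2 = 162, x1_3 = 218, y1_3 = 264, x0_4 = 26, y0_4 = 178, x1_4 = 116, y1_4 = 250, x2_5 = 206, y2_5 = 84, x_6 = 308, y_6 = 232, r_6 = 36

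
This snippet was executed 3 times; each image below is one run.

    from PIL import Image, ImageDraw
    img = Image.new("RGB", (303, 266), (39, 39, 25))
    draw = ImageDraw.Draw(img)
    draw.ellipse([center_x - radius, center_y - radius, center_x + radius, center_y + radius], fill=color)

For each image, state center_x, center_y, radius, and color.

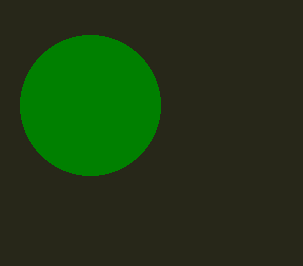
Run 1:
center_x = 90; center_y = 105; radius = 70; color = 'green'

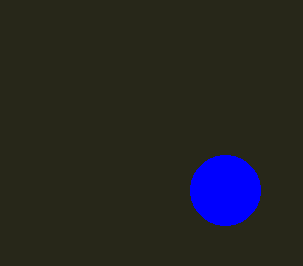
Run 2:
center_x = 225
center_y = 190
radius = 35
color = 'blue'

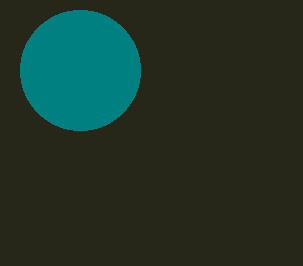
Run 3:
center_x = 80; center_y = 70; radius = 60; color = 'teal'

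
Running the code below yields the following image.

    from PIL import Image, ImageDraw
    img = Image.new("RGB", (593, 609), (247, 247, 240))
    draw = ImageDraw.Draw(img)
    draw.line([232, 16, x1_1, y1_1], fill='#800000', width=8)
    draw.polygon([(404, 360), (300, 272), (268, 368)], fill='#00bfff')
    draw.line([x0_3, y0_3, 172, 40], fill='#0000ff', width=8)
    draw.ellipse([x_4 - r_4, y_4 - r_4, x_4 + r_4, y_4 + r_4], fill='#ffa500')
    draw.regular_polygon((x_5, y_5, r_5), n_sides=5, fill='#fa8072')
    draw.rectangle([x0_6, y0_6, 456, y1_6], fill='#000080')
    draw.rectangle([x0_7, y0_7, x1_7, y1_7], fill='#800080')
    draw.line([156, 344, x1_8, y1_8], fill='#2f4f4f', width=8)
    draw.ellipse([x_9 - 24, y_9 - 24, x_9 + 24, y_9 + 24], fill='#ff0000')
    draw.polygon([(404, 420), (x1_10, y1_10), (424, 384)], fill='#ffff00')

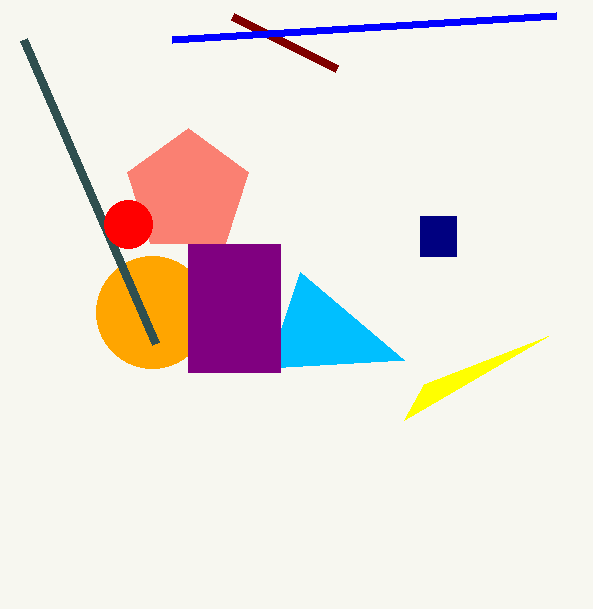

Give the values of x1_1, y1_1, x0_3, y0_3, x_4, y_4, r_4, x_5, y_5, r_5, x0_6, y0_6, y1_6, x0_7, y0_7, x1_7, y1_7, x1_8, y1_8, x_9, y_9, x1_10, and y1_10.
x1_1 = 336
y1_1 = 68
x0_3 = 556
y0_3 = 16
x_4 = 152
y_4 = 312
r_4 = 56
x_5 = 188
y_5 = 192
r_5 = 64
x0_6 = 420
y0_6 = 216
y1_6 = 256
x0_7 = 188
y0_7 = 244
x1_7 = 280
y1_7 = 372
x1_8 = 24
y1_8 = 40
x_9 = 128
y_9 = 224
x1_10 = 548
y1_10 = 336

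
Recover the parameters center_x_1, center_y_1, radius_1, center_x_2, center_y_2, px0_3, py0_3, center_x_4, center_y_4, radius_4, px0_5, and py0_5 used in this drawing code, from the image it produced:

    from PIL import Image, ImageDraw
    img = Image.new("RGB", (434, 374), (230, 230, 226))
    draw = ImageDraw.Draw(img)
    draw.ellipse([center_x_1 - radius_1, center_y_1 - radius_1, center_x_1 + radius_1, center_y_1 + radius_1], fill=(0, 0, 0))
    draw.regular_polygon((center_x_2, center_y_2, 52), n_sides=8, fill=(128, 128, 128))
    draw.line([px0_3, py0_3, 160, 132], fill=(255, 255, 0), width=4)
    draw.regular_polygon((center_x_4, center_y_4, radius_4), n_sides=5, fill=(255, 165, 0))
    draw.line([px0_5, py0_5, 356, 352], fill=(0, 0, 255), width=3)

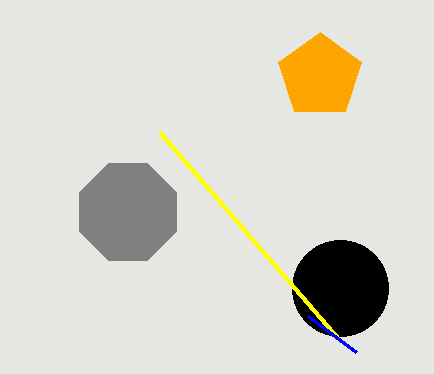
center_x_1 = 340
center_y_1 = 288
radius_1 = 48
center_x_2 = 128
center_y_2 = 212
px0_3 = 340
py0_3 = 340
center_x_4 = 320
center_y_4 = 76
radius_4 = 44
px0_5 = 308
py0_5 = 316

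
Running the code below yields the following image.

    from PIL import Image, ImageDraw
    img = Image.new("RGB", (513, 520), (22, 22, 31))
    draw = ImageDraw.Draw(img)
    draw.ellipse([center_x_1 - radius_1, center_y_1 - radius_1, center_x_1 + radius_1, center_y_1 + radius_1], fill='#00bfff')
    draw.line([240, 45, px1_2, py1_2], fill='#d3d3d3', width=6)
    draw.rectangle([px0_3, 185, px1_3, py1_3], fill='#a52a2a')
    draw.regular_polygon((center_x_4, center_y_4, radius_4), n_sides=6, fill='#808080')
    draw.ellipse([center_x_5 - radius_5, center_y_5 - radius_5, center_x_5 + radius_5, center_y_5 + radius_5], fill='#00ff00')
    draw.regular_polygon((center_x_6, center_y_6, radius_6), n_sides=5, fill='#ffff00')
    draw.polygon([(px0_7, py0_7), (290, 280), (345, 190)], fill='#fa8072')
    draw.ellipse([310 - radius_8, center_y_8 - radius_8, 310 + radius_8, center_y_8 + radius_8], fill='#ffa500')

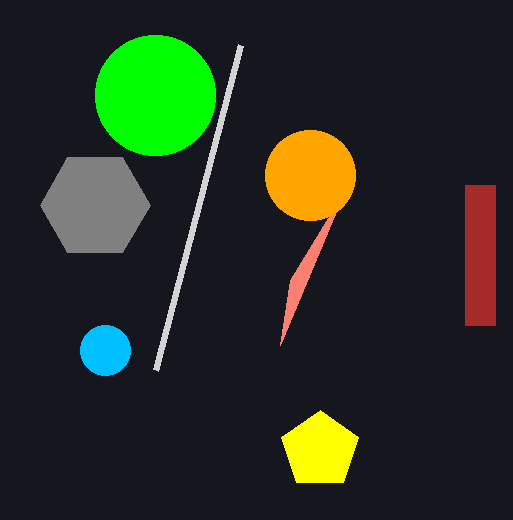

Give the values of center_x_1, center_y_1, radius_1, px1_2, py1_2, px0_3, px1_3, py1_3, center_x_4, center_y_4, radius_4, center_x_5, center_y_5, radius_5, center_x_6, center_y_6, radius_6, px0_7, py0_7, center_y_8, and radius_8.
center_x_1 = 105
center_y_1 = 350
radius_1 = 25
px1_2 = 155
py1_2 = 370
px0_3 = 465
px1_3 = 495
py1_3 = 325
center_x_4 = 95
center_y_4 = 205
radius_4 = 55
center_x_5 = 155
center_y_5 = 95
radius_5 = 60
center_x_6 = 320
center_y_6 = 450
radius_6 = 40
px0_7 = 280
py0_7 = 345
center_y_8 = 175
radius_8 = 45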